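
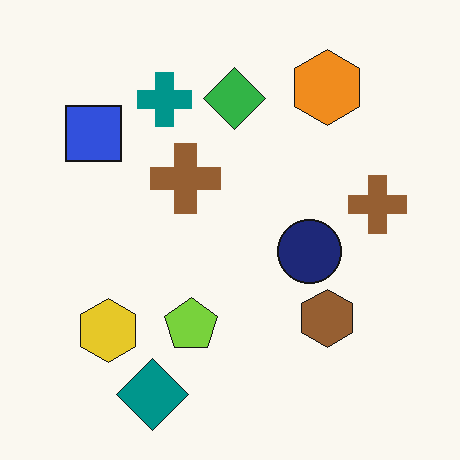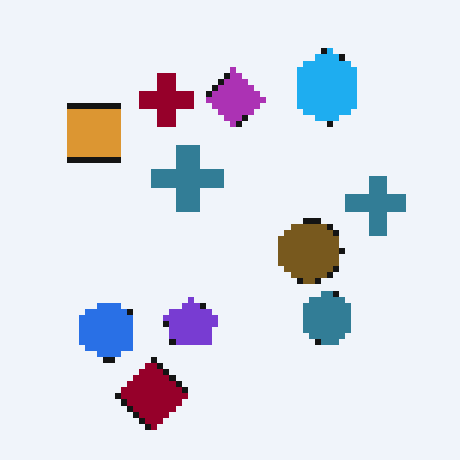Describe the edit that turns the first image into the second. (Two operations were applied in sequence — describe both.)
The image was pixelated into visible square blocks, then hue-shifted through roughly half the color wheel.

Shapes are reduced to large square blocks; fine edges and outlines are lost — a downscale-then-upscale (mosaic) effect. Every shape's color has rotated by the same amount around the hue wheel — a uniform hue shift.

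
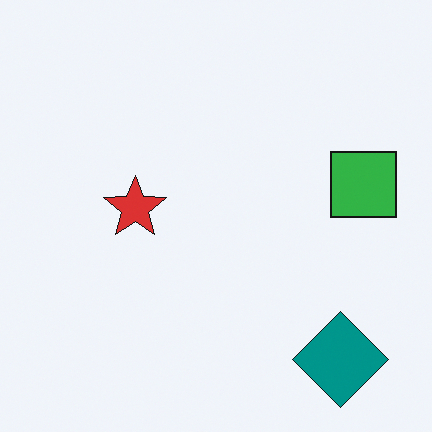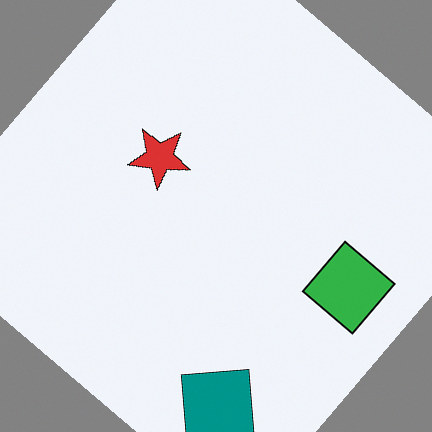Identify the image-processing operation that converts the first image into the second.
The transformation is: rotated clockwise by a large amount — several tens of degrees.

Every shape is tilted by the same angle and the image corners show triangular fill wedges — a whole-image rotation by a non-right angle.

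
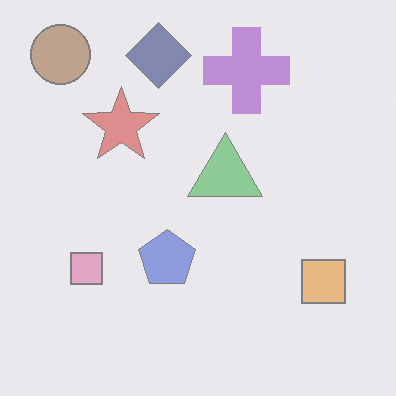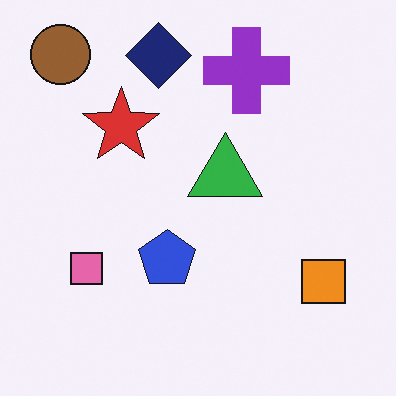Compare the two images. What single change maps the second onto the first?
The first image is the second washed out (contrast reduced).

Tones are pushed toward mid-grey across the whole image — a global contrast change.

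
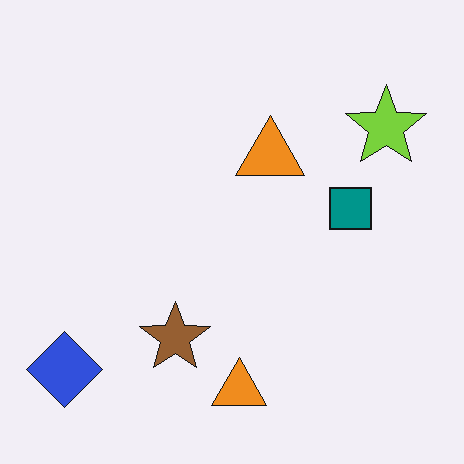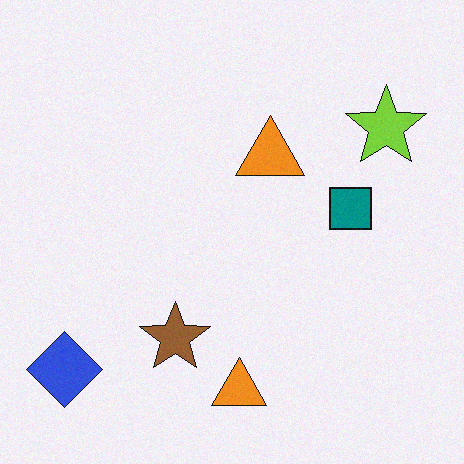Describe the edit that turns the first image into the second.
The image was degraded with subtle gaussian noise.

Random speckle covers the whole image, including the flat background.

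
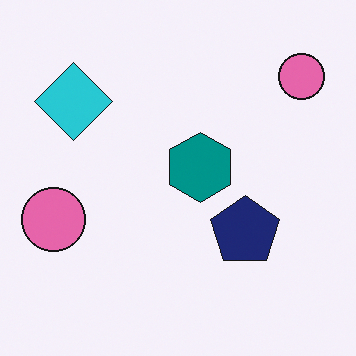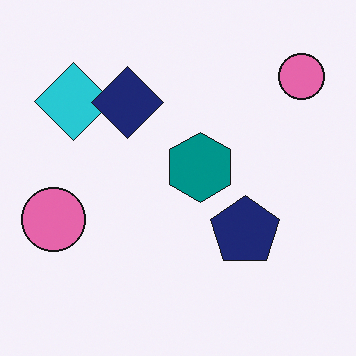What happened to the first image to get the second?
The image was overlaid with an additional navy diamond.

A navy diamond appears in the second image that is absent from the first.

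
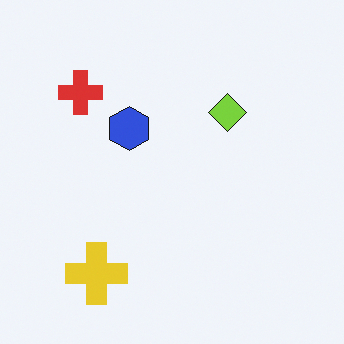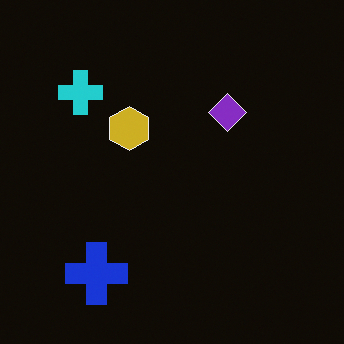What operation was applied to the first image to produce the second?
Color-inverted (negative).

The light background has become dark and every shape's color is its complement — a photographic negative.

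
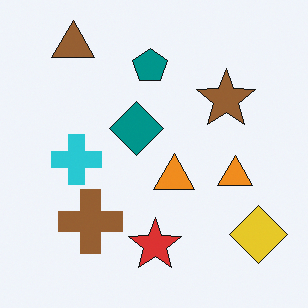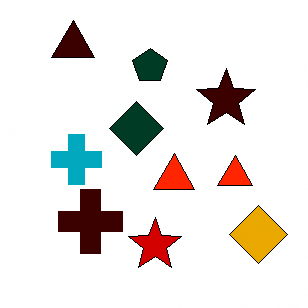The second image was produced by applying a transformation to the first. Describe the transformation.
The second image is the first boosted in contrast.

Tones are pushed away from mid-grey across the whole image — a global contrast change.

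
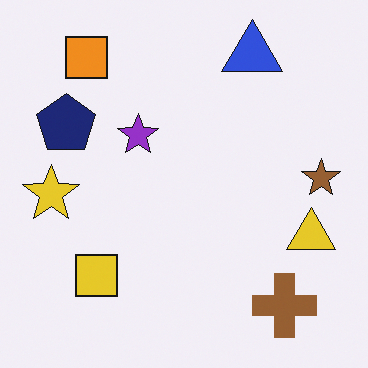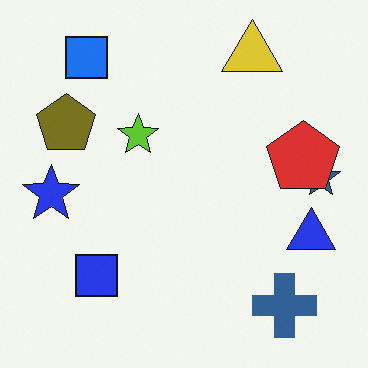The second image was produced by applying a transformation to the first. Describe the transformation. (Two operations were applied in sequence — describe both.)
The second image is the first hue-shifted through roughly half the color wheel, then overlaid with an additional red pentagon.

Every shape's color has rotated by the same amount around the hue wheel — a uniform hue shift. A red pentagon appears in the second image that is absent from the first.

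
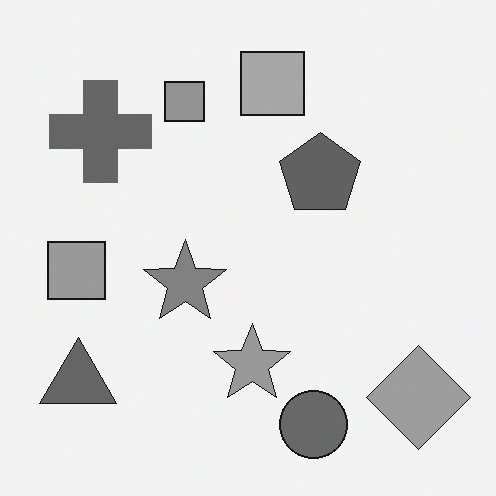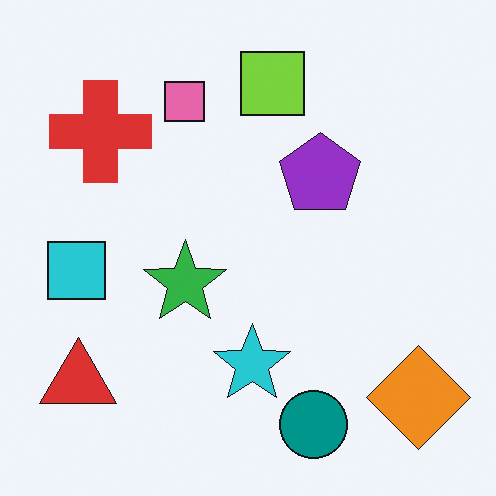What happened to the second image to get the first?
The transformation is: converted to grayscale.

All color is removed — every shape is now a shade of grey.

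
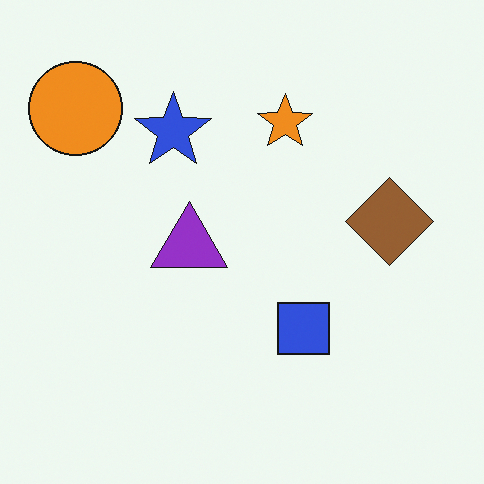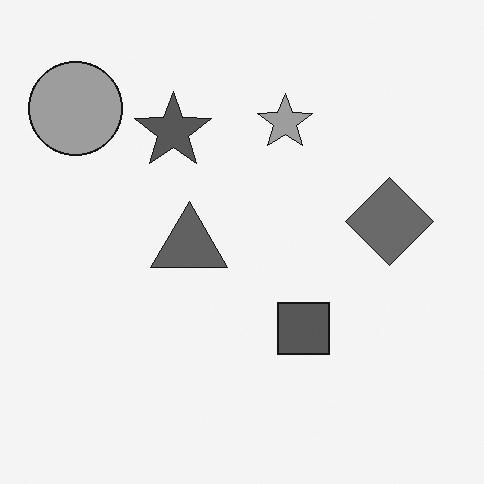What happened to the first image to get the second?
Converted to grayscale.

All color is removed — every shape is now a shade of grey.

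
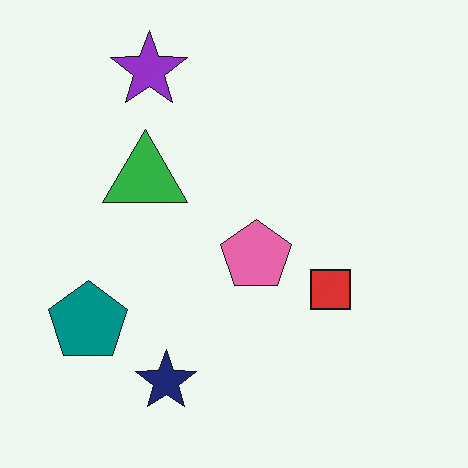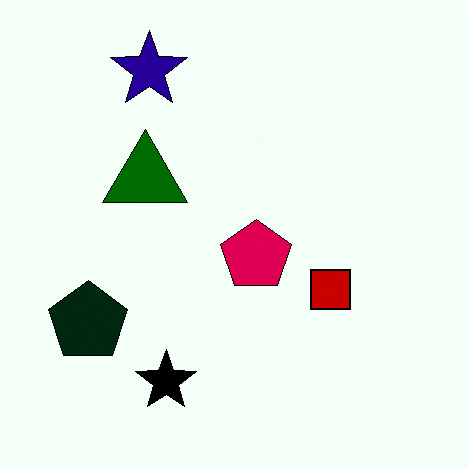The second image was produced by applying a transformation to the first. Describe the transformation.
The image was given much higher contrast.

Tones are pushed away from mid-grey across the whole image — a global contrast change.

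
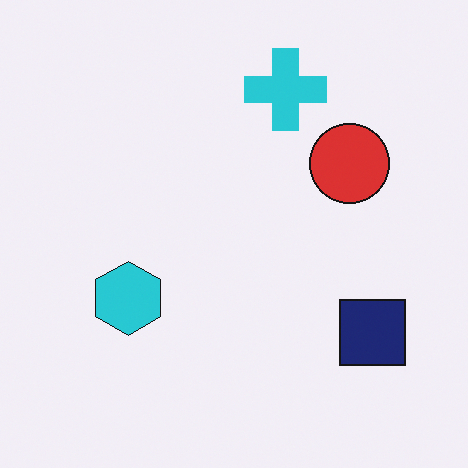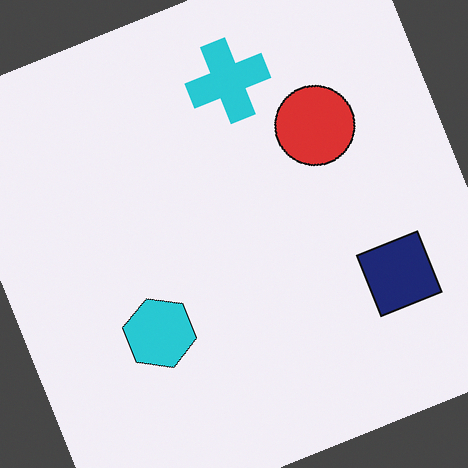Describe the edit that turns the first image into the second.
This is the original image rotated counter-clockwise by a moderate amount.

Every shape is tilted by the same angle and the image corners show triangular fill wedges — a whole-image rotation by a non-right angle.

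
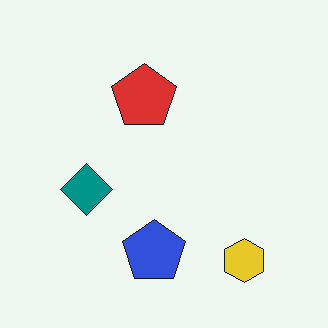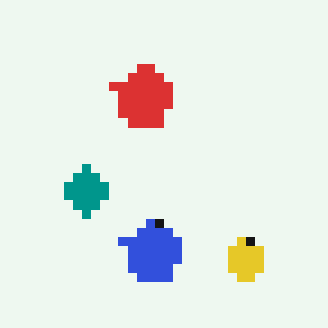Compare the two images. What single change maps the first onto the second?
The transformation is: coarsely pixelated.

Shapes are reduced to large square blocks; fine edges and outlines are lost — a downscale-then-upscale (mosaic) effect.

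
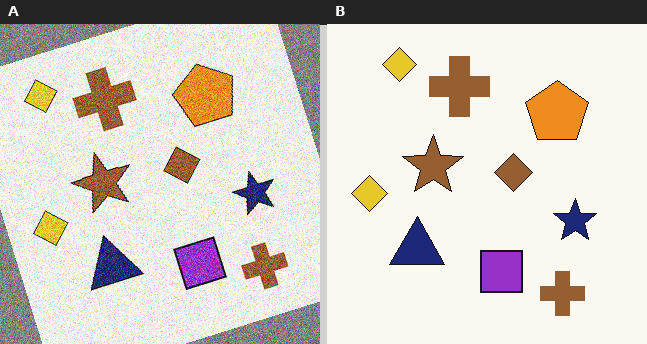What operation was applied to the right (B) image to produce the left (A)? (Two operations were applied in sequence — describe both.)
Rotated counter-clockwise by a moderate amount, then degraded with visible gaussian noise.

Every shape is tilted by the same angle and the image corners show triangular fill wedges — a whole-image rotation by a non-right angle. Random speckle covers the whole image, including the flat background.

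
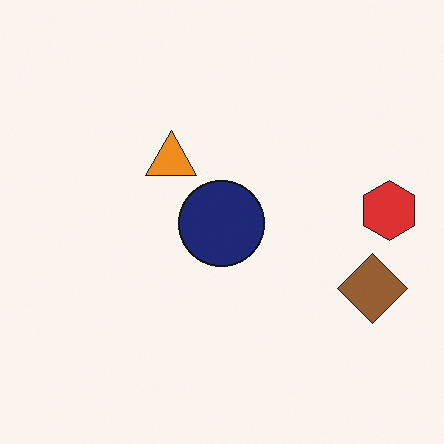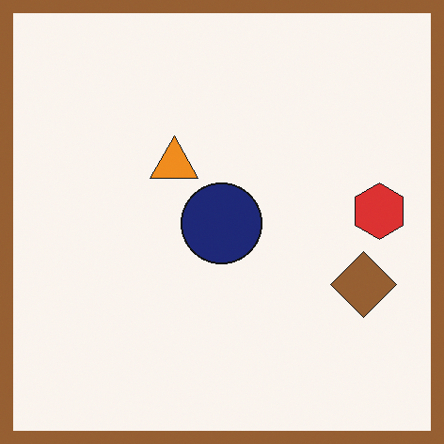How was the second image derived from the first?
This is the original image framed with a brown border.

A solid brown frame runs around the edge of the second image, with the content slightly shrunk inside it.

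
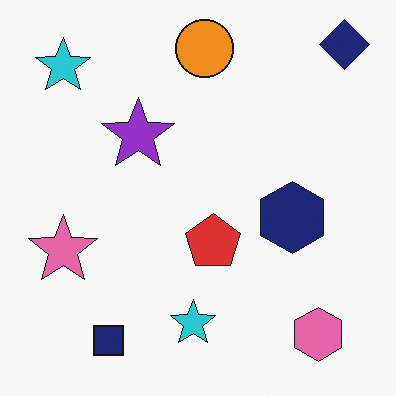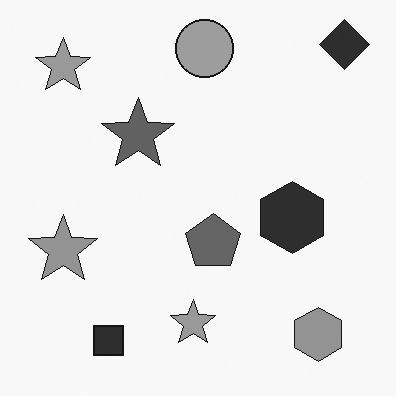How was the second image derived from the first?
This is the original image converted to grayscale.

All color is removed — every shape is now a shade of grey.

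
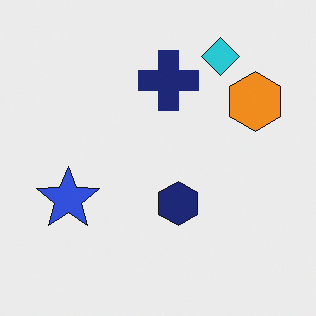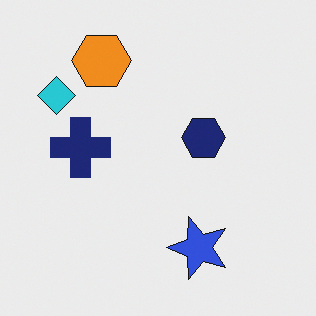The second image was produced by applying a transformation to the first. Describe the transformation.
This is the original image rotated 90° counter-clockwise.

The cyan diamond sits in the top-right of the first image and the top-left of the second — consistent with a whole-image 90° counter-clockwise rotation.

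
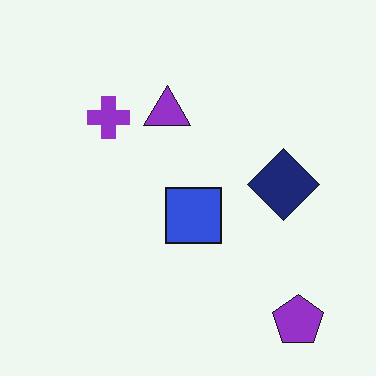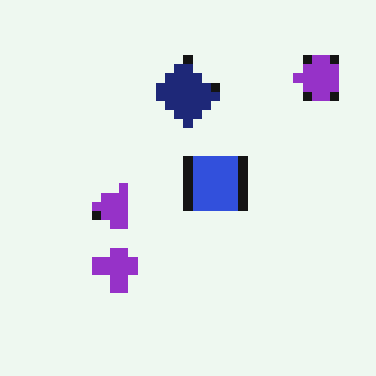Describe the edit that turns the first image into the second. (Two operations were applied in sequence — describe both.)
The image was coarsely pixelated, then rotated 90° counter-clockwise.

Shapes are reduced to large square blocks; fine edges and outlines are lost — a downscale-then-upscale (mosaic) effect. The purple pentagon sits in the bottom-right of the first image and the top-right of the second — consistent with a whole-image 90° counter-clockwise rotation.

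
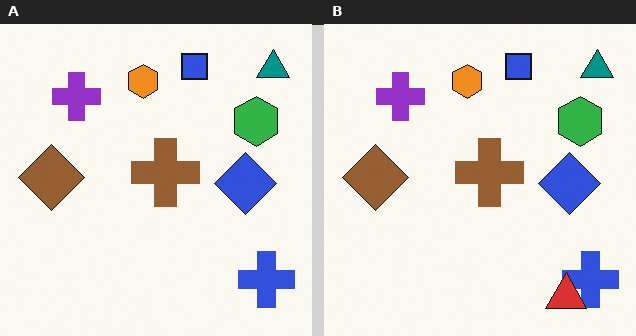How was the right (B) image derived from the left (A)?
This is the original image overlaid with an additional red triangle.

A red triangle appears in the right (B) image that is absent from the left (A).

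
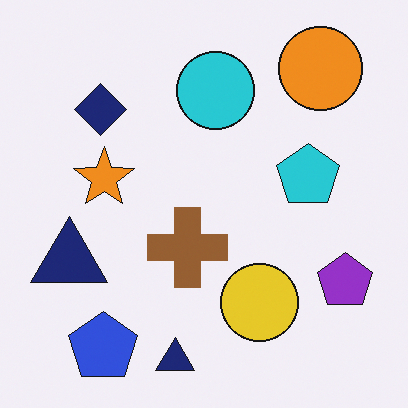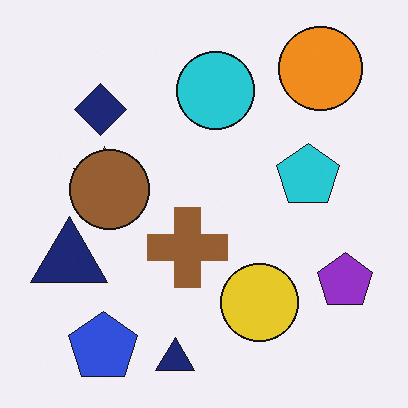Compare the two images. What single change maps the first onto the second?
The image was overlaid with an additional brown circle.

A brown circle appears in the second image that is absent from the first.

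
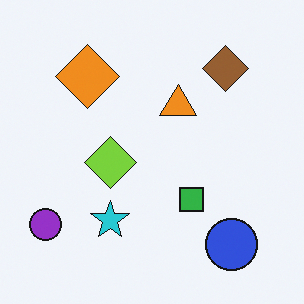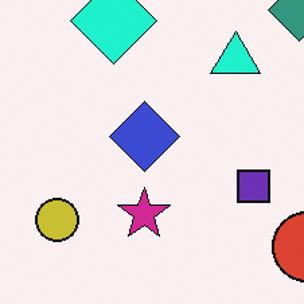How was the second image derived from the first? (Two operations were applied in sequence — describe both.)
This is the original image cropped to a modestly smaller region and rescaled, then hue-shifted by a moderate amount.

The visible shapes are larger and the field of view is narrower; shapes near the original edges may be partly or wholly outside the frame — a crop-and-rescale. Every shape's color has rotated by the same amount around the hue wheel — a uniform hue shift.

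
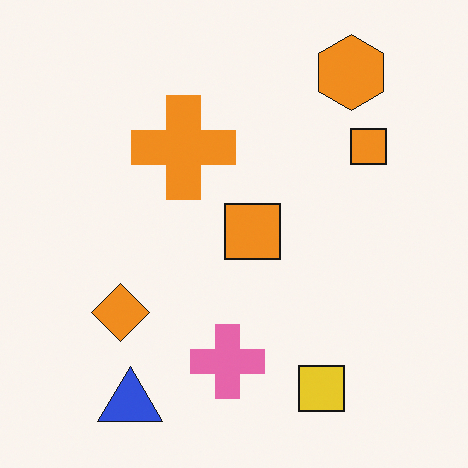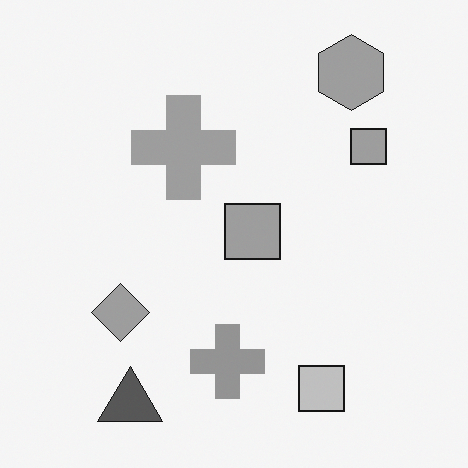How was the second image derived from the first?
Converted to grayscale.

All color is removed — every shape is now a shade of grey.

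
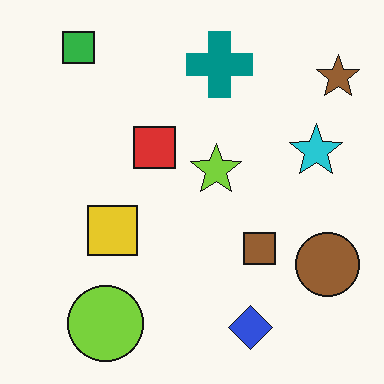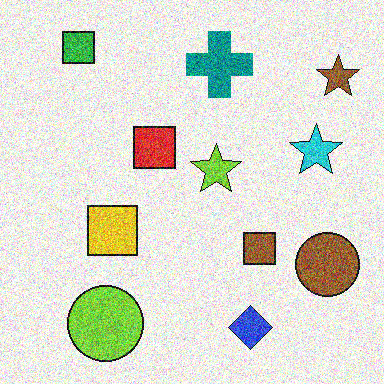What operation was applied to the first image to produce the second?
The image was degraded with a thick layer of grain.

Random speckle covers the whole image, including the flat background.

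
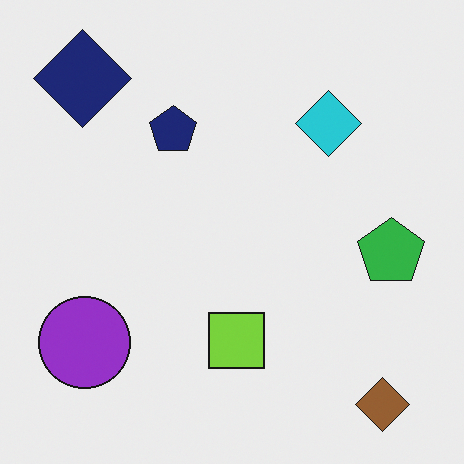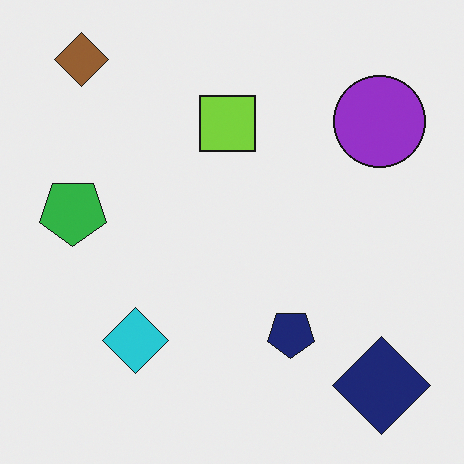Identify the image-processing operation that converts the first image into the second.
It was rotated 180°.

The brown diamond sits in the bottom-right of the first image and the top-left of the second — consistent with a whole-image 180° rotation.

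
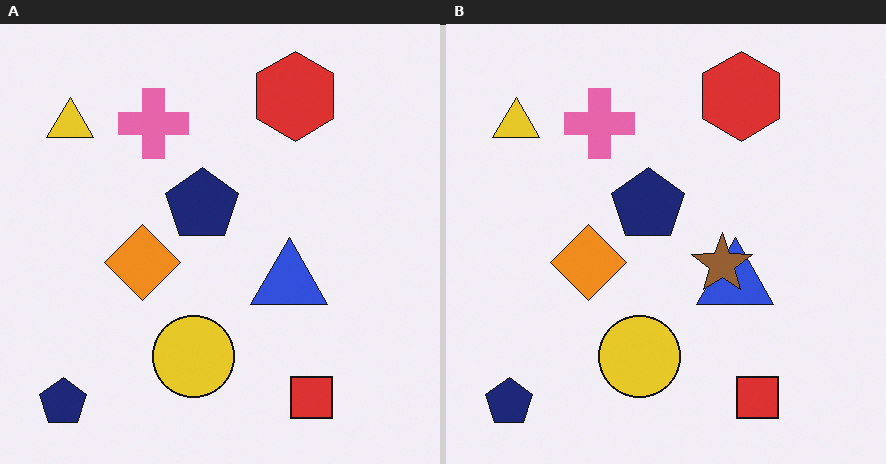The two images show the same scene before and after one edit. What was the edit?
The right (B) image is the left (A) overlaid with an additional brown star.

A brown star appears in the right (B) image that is absent from the left (A).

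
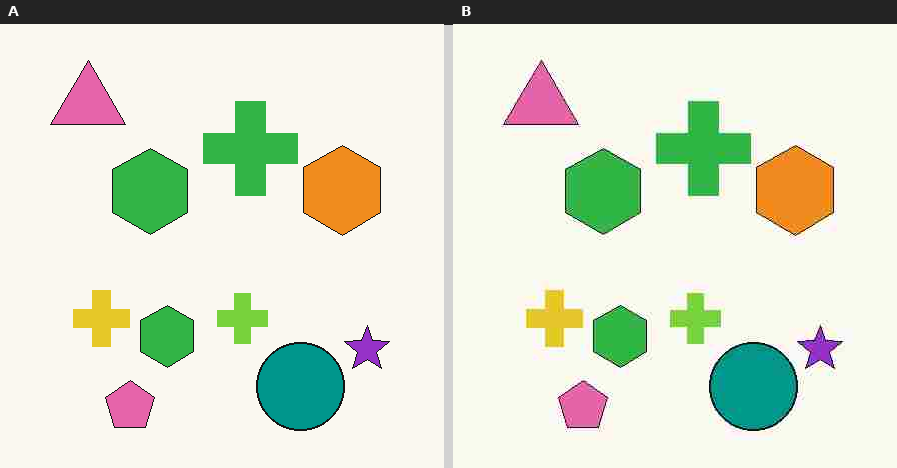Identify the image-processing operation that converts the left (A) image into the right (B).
Heavily JPEG-compressed with obvious blocking artifacts.

Blocky 8×8 compression artifacts appear around shape edges and the flat background shows ringing — characteristic JPEG degradation.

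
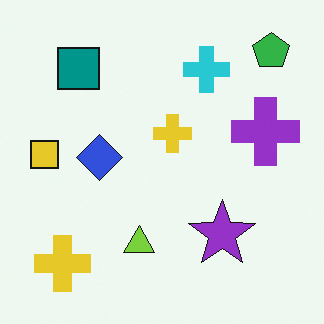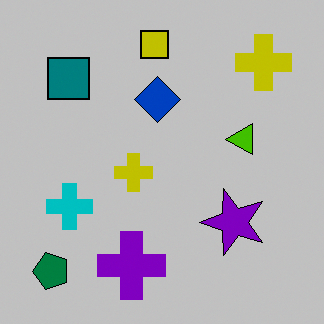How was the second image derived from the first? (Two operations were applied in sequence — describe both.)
Transposed (reflected across the top-left ↔ bottom-right diagonal), then aggressively posterized.

Shapes have swapped their row and column positions — what was in the top-right is now in the bottom-left — a diagonal reflection. Each flat color has snapped to a coarser quantized level — most visibly, the near-white background has dropped to a flat grey.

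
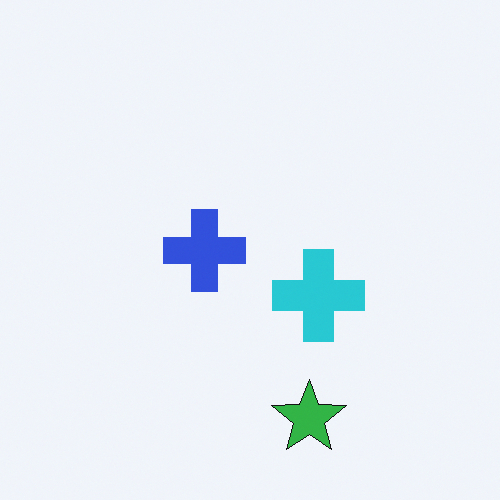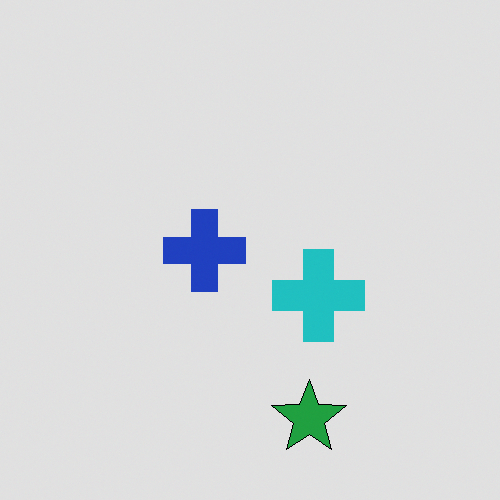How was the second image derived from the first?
This is the original image posterized to a reduced palette.

Each flat color has snapped to a coarser quantized level — most visibly, the near-white background has dropped to a flat grey.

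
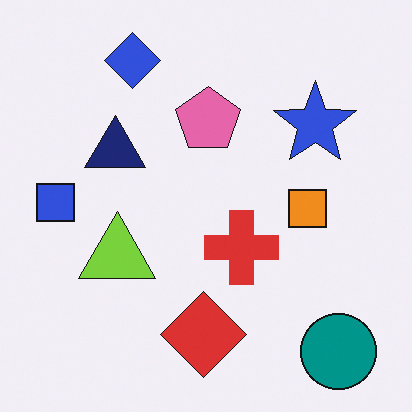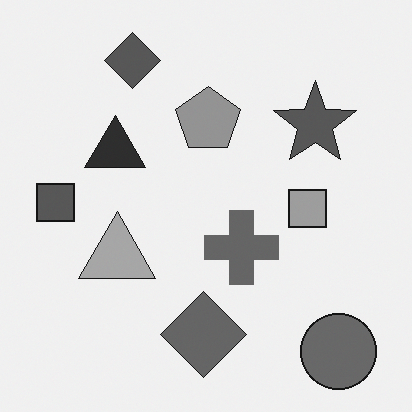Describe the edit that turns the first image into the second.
The image was converted to grayscale.

All color is removed — every shape is now a shade of grey.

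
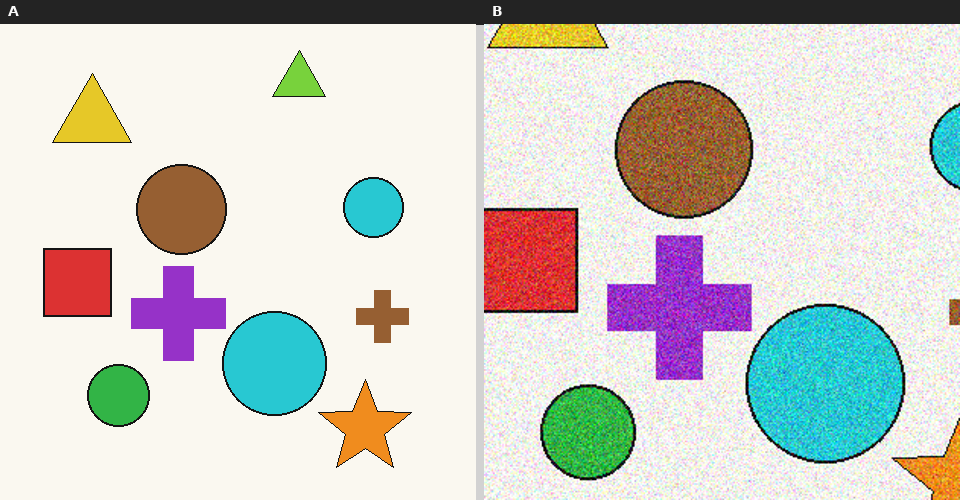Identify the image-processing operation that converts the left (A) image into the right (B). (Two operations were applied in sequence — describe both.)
It was degraded with moderate additive noise, then cropped to a modestly smaller region and rescaled.

Random speckle covers the whole image, including the flat background. The visible shapes are larger and the field of view is narrower; shapes near the original edges may be partly or wholly outside the frame — a crop-and-rescale.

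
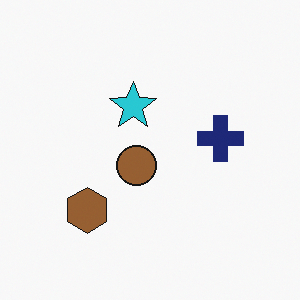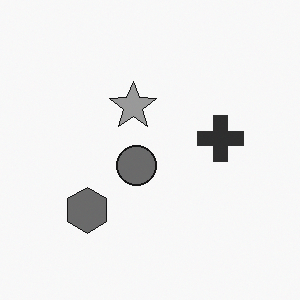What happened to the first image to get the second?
Converted to grayscale.

All color is removed — every shape is now a shade of grey.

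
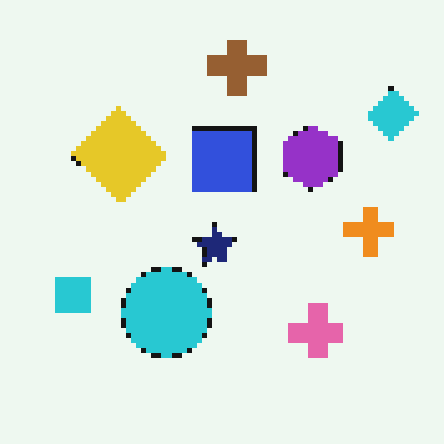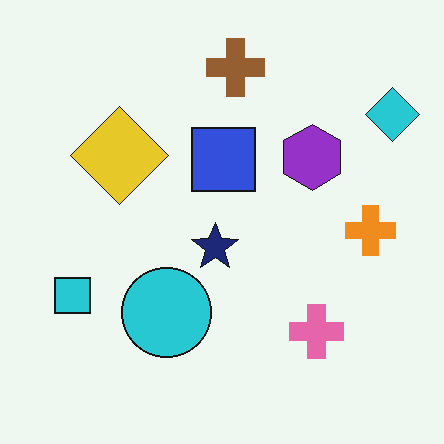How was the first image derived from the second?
The image was lightly pixelated (a mild mosaic effect).

Shapes are reduced to large square blocks; fine edges and outlines are lost — a downscale-then-upscale (mosaic) effect.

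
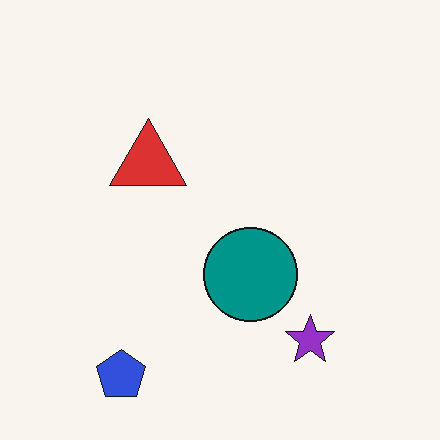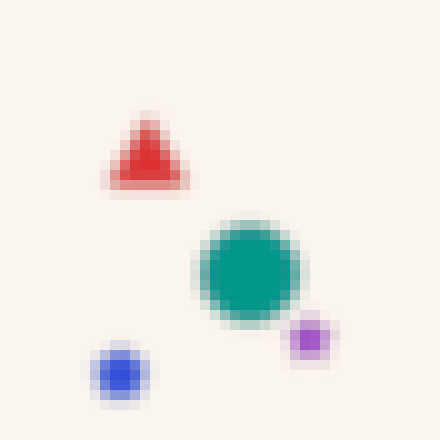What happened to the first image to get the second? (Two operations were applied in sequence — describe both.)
It was heavily blurred, then coarsely pixelated.

Shape edges and outlines are uniformly softened across the whole image. Shapes are reduced to large square blocks; fine edges and outlines are lost — a downscale-then-upscale (mosaic) effect.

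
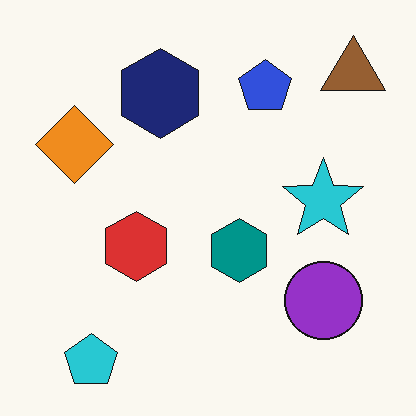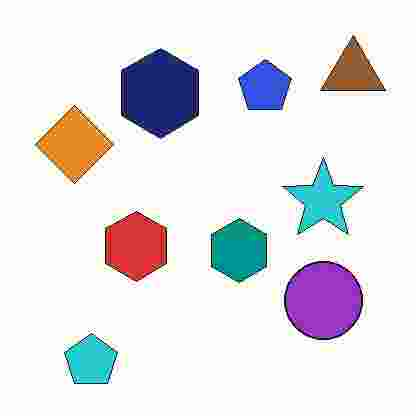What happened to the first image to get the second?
It was heavily JPEG-compressed with obvious blocking artifacts.

Blocky 8×8 compression artifacts appear around shape edges and the flat background shows ringing — characteristic JPEG degradation.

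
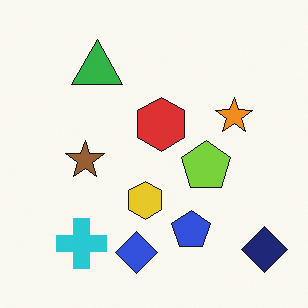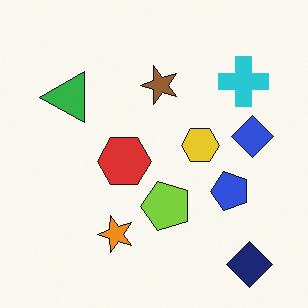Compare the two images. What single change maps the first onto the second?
The transformation is: transposed (reflected across the top-left ↔ bottom-right diagonal).

Shapes have swapped their row and column positions — what was in the top-right is now in the bottom-left — a diagonal reflection.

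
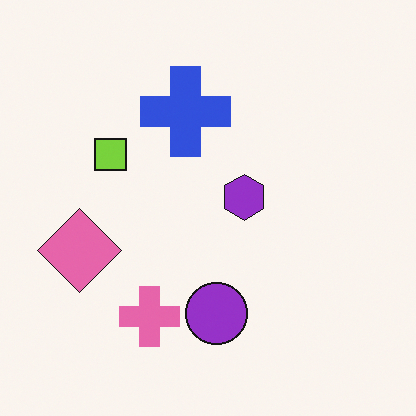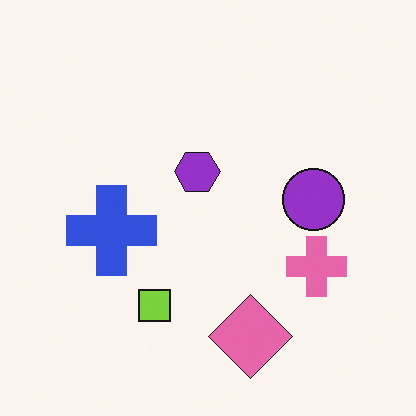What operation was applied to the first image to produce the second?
Rotated 90° counter-clockwise.

The pink diamond sits in the left of the first image and the bottom of the second — consistent with a whole-image 90° counter-clockwise rotation.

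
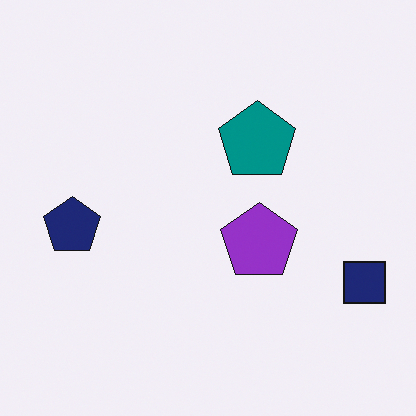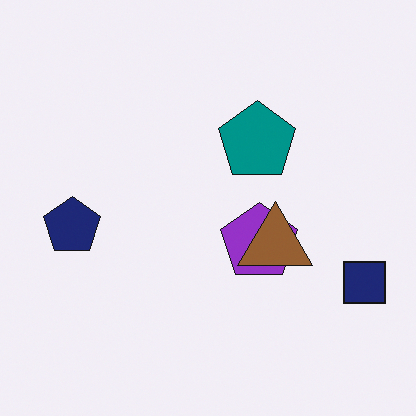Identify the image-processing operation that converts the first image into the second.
It was overlaid with an additional brown triangle.

A brown triangle appears in the second image that is absent from the first.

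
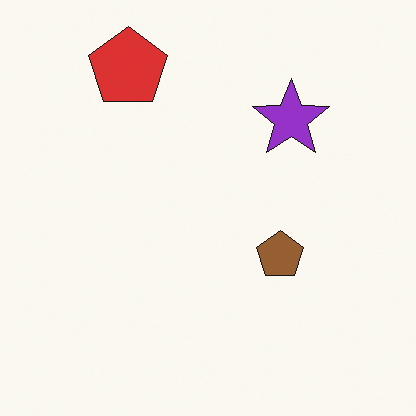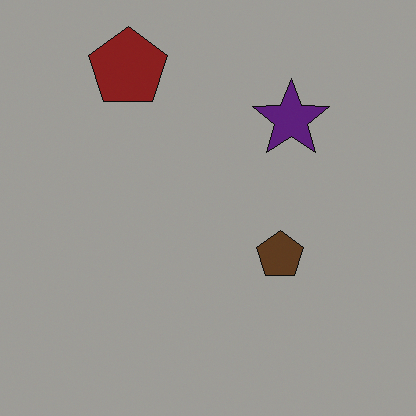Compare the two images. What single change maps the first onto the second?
The transformation is: noticeably darkened.

Every pixel — background and shapes alike — is uniformly darkened.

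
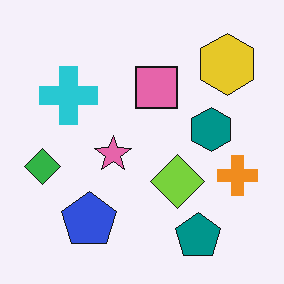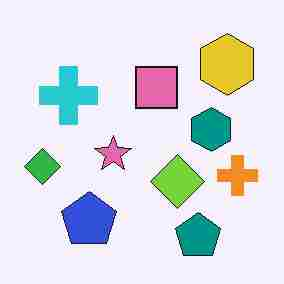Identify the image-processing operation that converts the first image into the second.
It was heavily JPEG-compressed with obvious blocking artifacts.

Blocky 8×8 compression artifacts appear around shape edges and the flat background shows ringing — characteristic JPEG degradation.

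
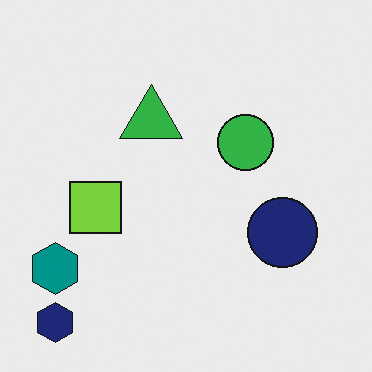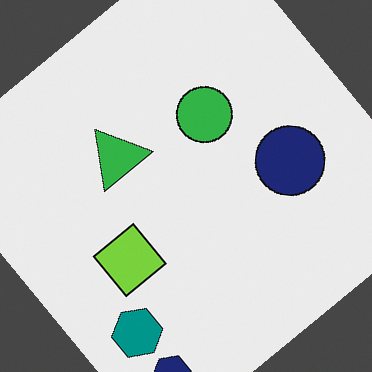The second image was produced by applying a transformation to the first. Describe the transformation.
It was rotated counter-clockwise by a large amount — several tens of degrees.

Every shape is tilted by the same angle and the image corners show triangular fill wedges — a whole-image rotation by a non-right angle.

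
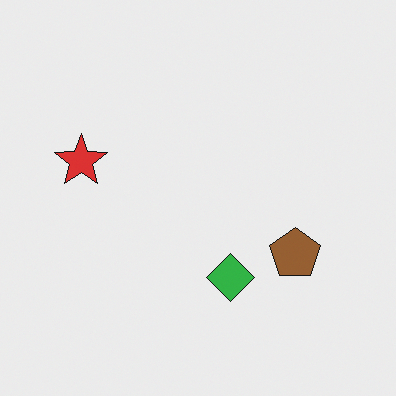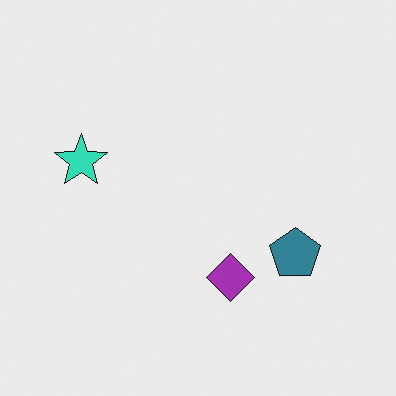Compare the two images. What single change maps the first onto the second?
Hue-shifted through roughly half the color wheel.

Every shape's color has rotated by the same amount around the hue wheel — a uniform hue shift.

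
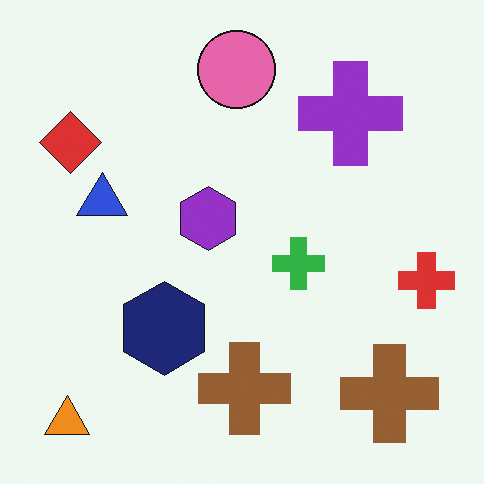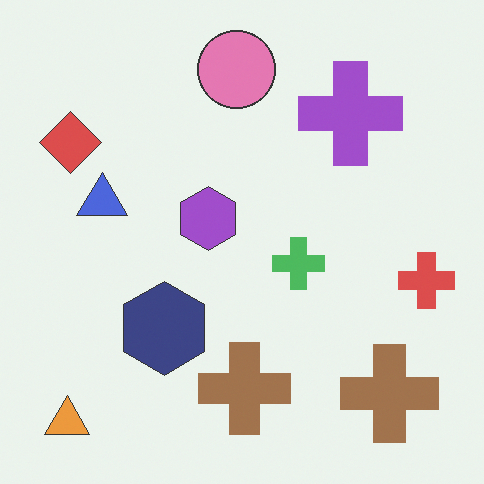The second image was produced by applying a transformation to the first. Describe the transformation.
It was given slightly reduced contrast.

Tones are pushed toward mid-grey across the whole image — a global contrast change.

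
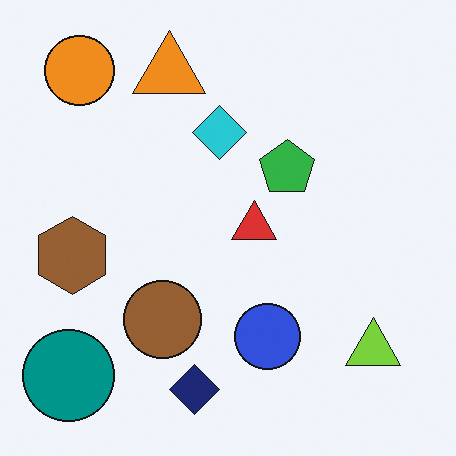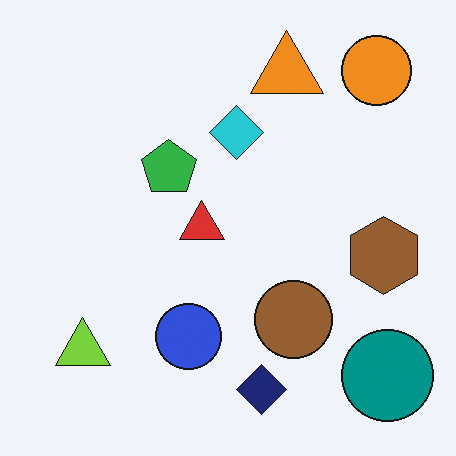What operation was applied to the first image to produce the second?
The second image is the first flipped horizontally (left ↔ right).

The teal circle is in the bottom-left of the first image and the bottom-right of the second — shapes on opposite sides of the vertical midline have swapped in a mirror flip.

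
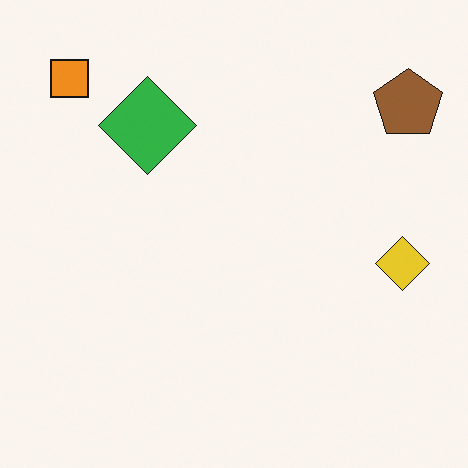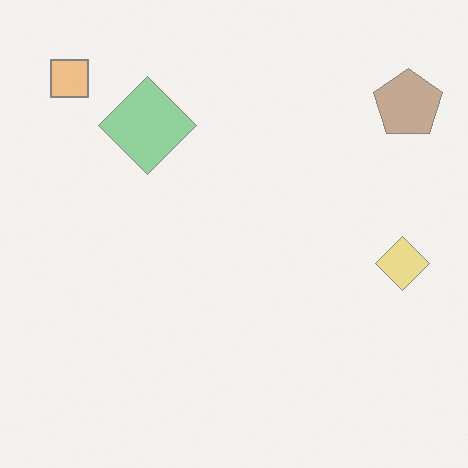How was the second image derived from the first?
Given much lower contrast.

Tones are pushed toward mid-grey across the whole image — a global contrast change.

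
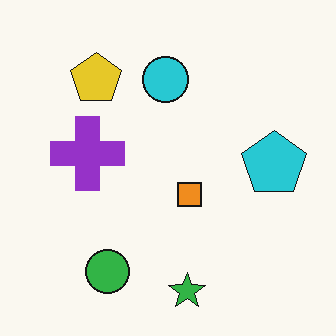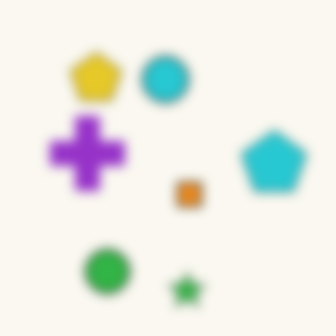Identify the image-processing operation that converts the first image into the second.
The image was heavily blurred.

Shape edges and outlines are uniformly softened across the whole image.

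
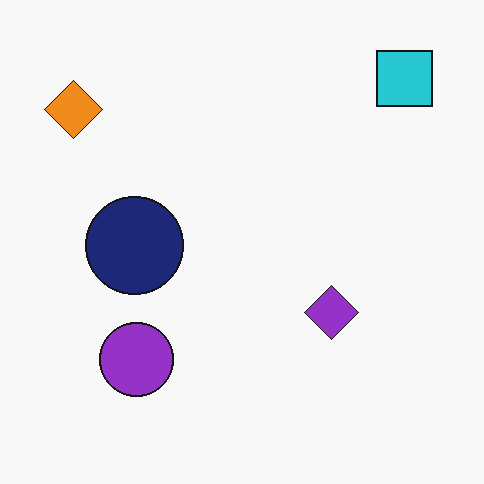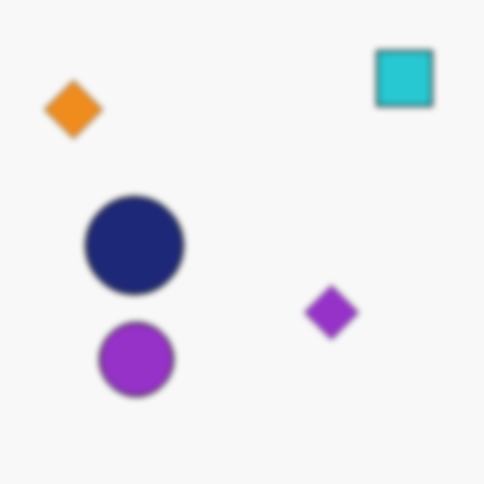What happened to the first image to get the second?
It was noticeably gaussian-blurred.

Shape edges and outlines are uniformly softened across the whole image.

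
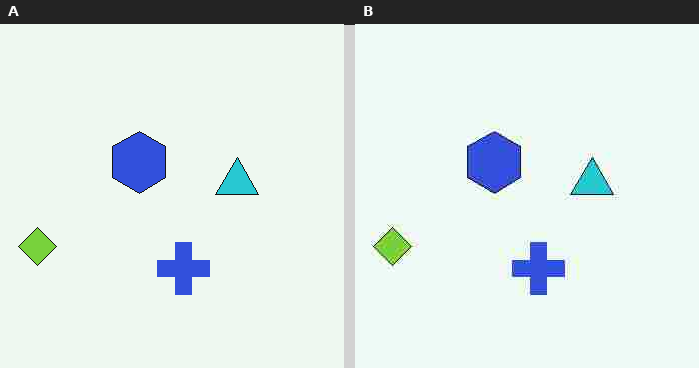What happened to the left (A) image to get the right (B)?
The transformation is: heavily JPEG-compressed with obvious blocking artifacts.

Blocky 8×8 compression artifacts appear around shape edges and the flat background shows ringing — characteristic JPEG degradation.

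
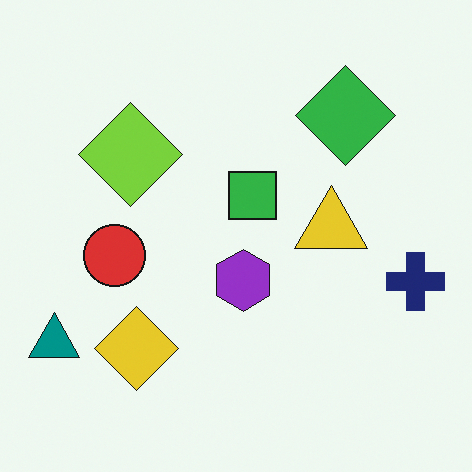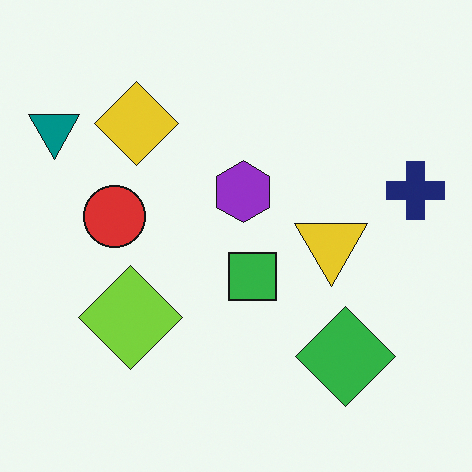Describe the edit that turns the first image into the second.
The second image is the first flipped vertically (top ↔ bottom).

The green diamond is in the top-right of the first image and the bottom-right of the second — shapes on opposite sides of the horizontal midline have swapped in a mirror flip.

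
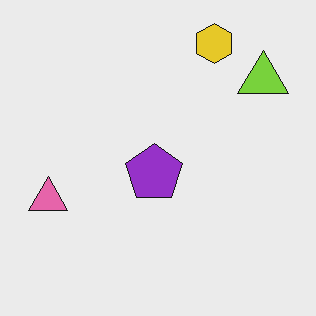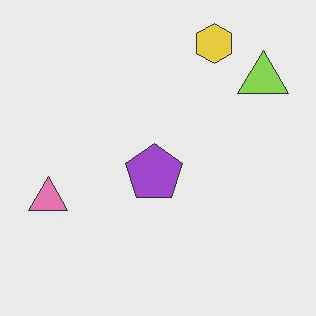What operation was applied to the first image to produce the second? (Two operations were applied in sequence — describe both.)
This is the original image given moderate JPEG compression, then given slightly reduced contrast.

Blocky 8×8 compression artifacts appear around shape edges and the flat background shows ringing — characteristic JPEG degradation. Tones are pushed toward mid-grey across the whole image — a global contrast change.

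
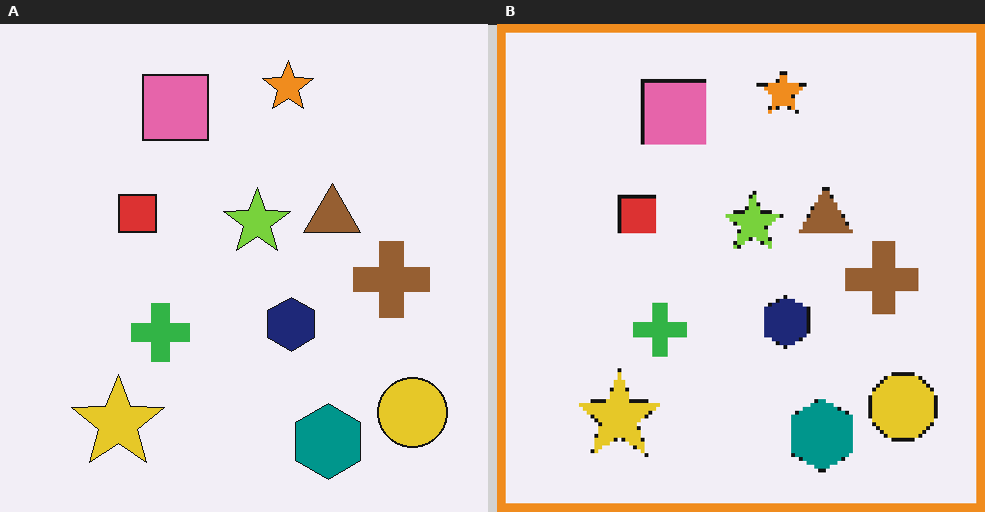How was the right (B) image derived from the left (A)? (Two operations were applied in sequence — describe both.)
The image was mildly pixelated, then framed with a orange border.

Shapes are reduced to large square blocks; fine edges and outlines are lost — a downscale-then-upscale (mosaic) effect. A solid orange frame runs around the edge of the right (B) image, with the content slightly shrunk inside it.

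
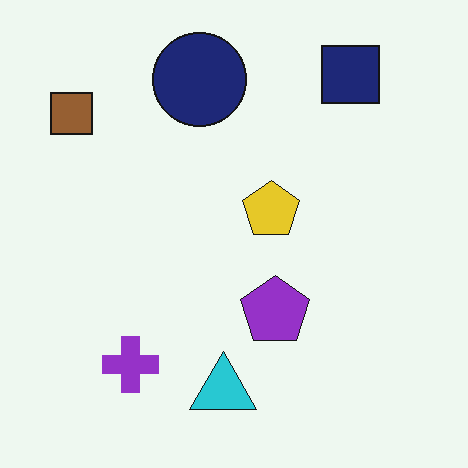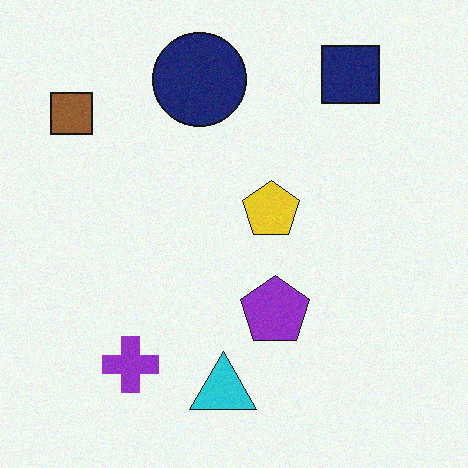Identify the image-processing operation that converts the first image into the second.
This is the original image degraded with light additive noise.

Random speckle covers the whole image, including the flat background.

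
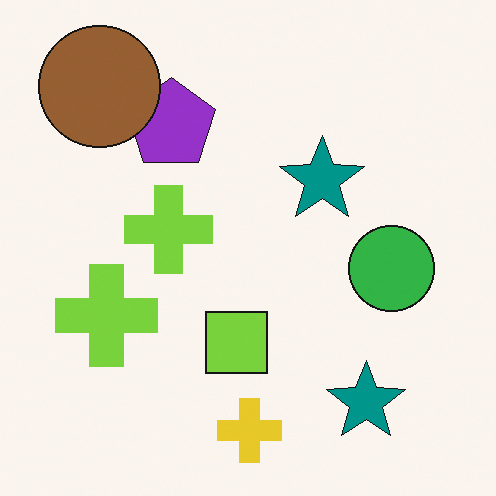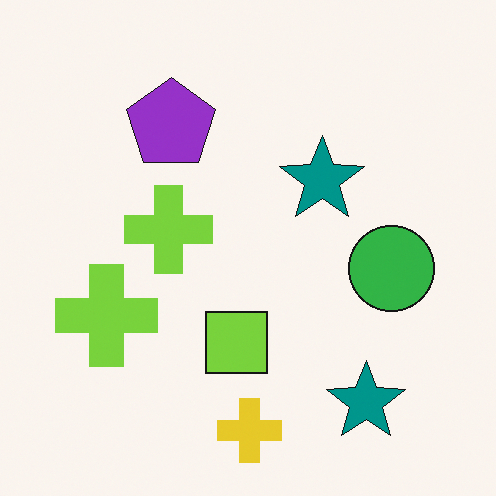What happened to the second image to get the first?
The transformation is: overlaid with an additional brown circle.

A brown circle appears in the first image that is absent from the second.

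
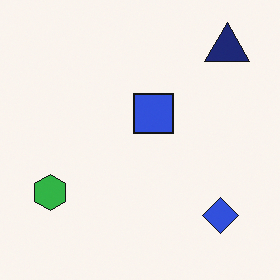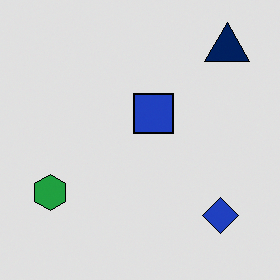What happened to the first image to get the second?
This is the original image moderately posterized.

Each flat color has snapped to a coarser quantized level — most visibly, the near-white background has dropped to a flat grey.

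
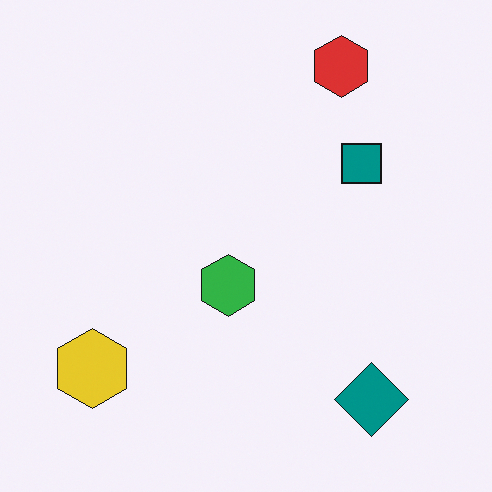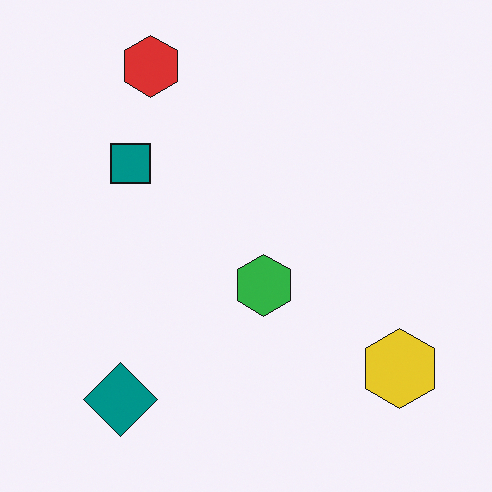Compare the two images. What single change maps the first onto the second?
The second image is the first flipped horizontally (left ↔ right).

The yellow hexagon is in the bottom-left of the first image and the bottom-right of the second — shapes on opposite sides of the vertical midline have swapped in a mirror flip.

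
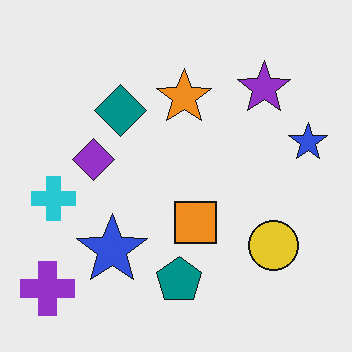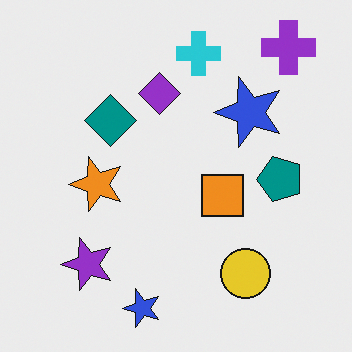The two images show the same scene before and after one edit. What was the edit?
The second image is the first transposed (reflected across the top-left ↔ bottom-right diagonal).

Shapes have swapped their row and column positions — what was in the top-right is now in the bottom-left — a diagonal reflection.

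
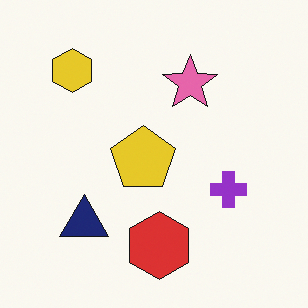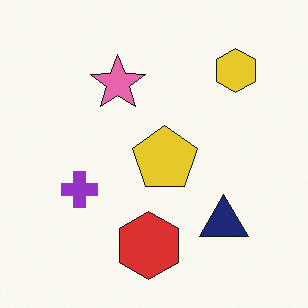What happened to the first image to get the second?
The image was flipped horizontally (left ↔ right).

The yellow hexagon is in the top-left of the first image and the top-right of the second — shapes on opposite sides of the vertical midline have swapped in a mirror flip.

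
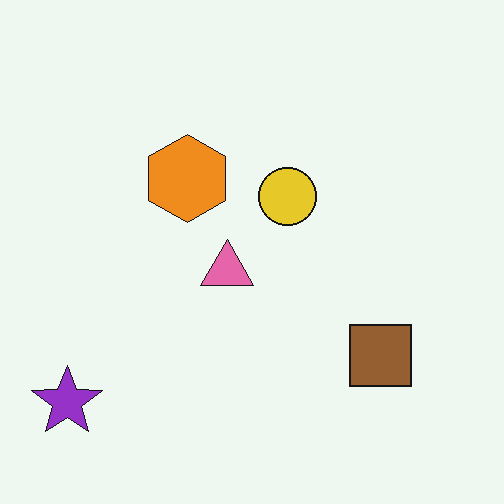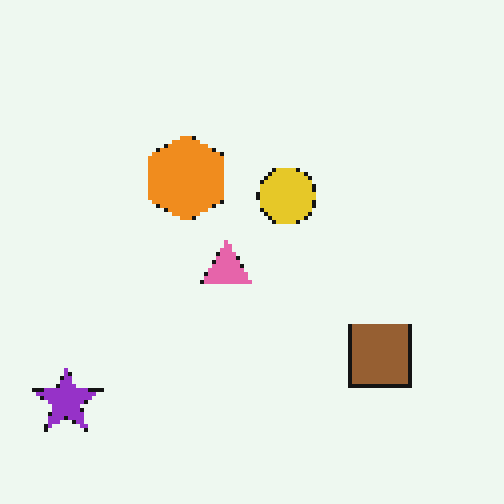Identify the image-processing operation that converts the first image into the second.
The image was mildly pixelated.

Shapes are reduced to large square blocks; fine edges and outlines are lost — a downscale-then-upscale (mosaic) effect.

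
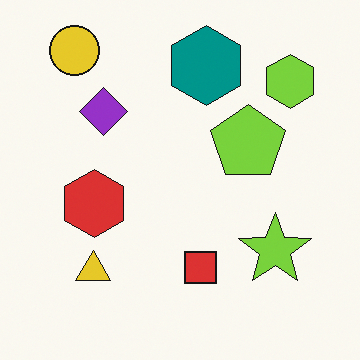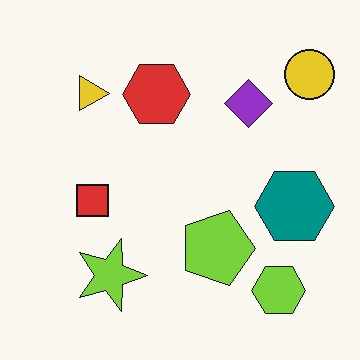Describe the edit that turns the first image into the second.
It was rotated 90° clockwise.

The yellow circle sits in the top-left of the first image and the top-right of the second — consistent with a whole-image 90° clockwise rotation.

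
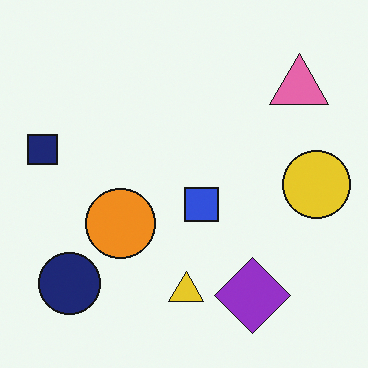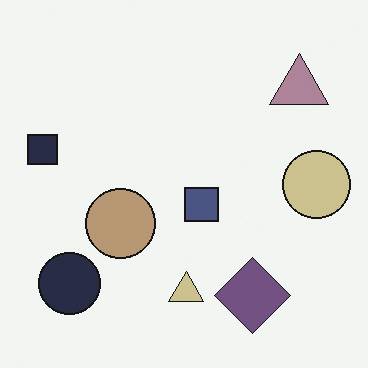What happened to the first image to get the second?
The image was made much more muted (saturation change).

All colors are more muted and greyish — a global saturation change.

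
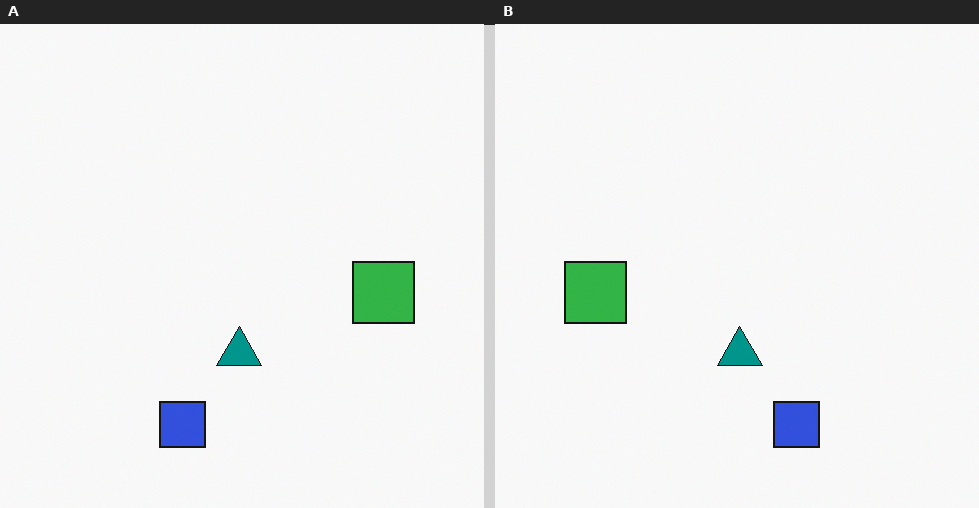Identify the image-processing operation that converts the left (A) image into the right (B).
This is the original image flipped horizontally (left ↔ right).

The green square is in the right of the left (A) image and the left of the right (B) — shapes on opposite sides of the vertical midline have swapped in a mirror flip.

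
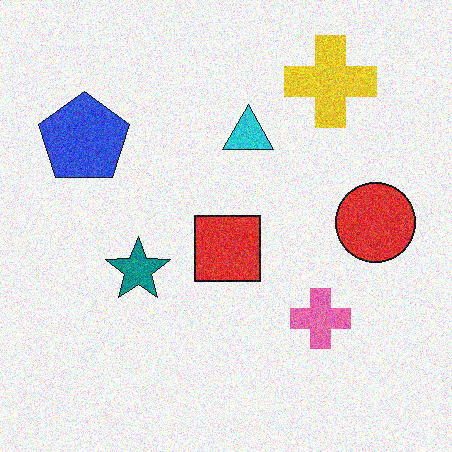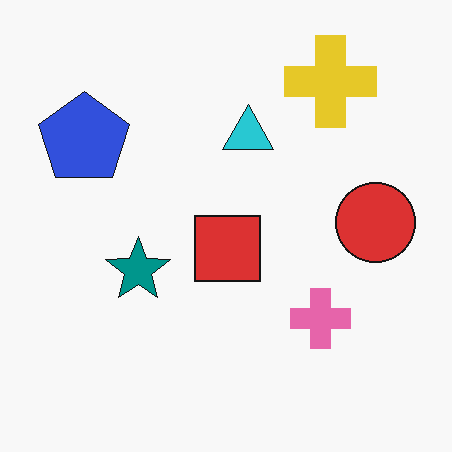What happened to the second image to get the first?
Degraded with visible gaussian noise.

Random speckle covers the whole image, including the flat background.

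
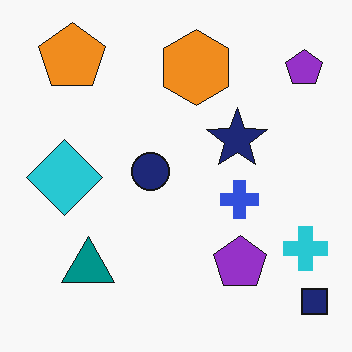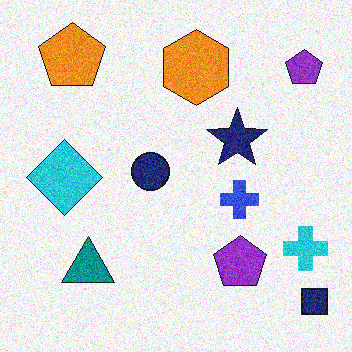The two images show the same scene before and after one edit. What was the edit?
This is the original image degraded with moderate additive noise.

Random speckle covers the whole image, including the flat background.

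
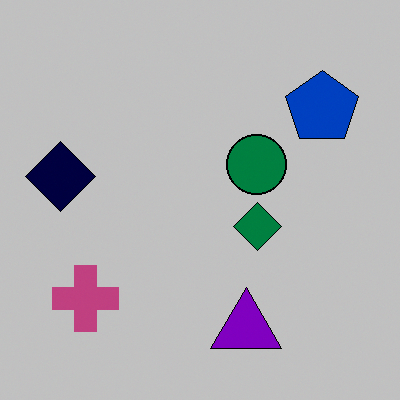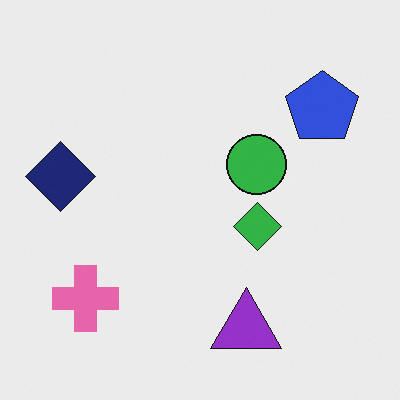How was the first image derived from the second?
It was heavily posterized to just a handful of flat colors.

Each flat color has snapped to a coarser quantized level — most visibly, the near-white background has dropped to a flat grey.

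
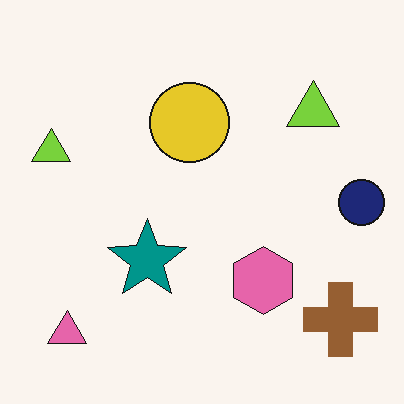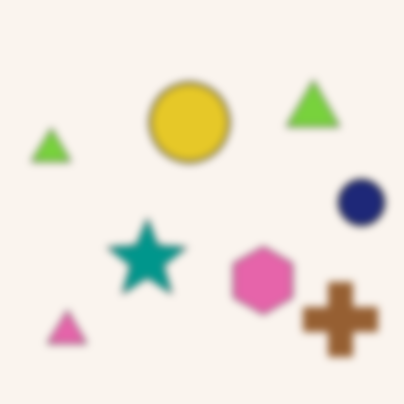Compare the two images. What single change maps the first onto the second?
Noticeably gaussian-blurred.

Shape edges and outlines are uniformly softened across the whole image.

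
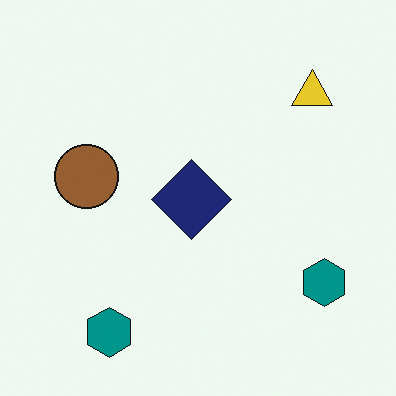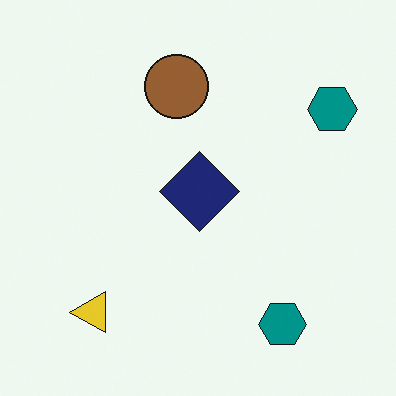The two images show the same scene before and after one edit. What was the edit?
Transposed (reflected across the top-left ↔ bottom-right diagonal).

Shapes have swapped their row and column positions — what was in the top-right is now in the bottom-left — a diagonal reflection.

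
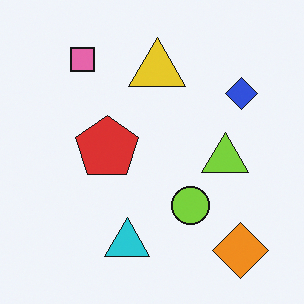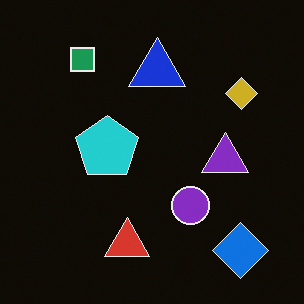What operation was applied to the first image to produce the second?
It was color-inverted (negative).

The light background has become dark and every shape's color is its complement — a photographic negative.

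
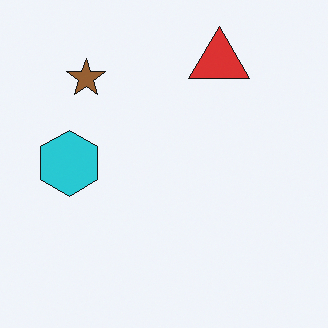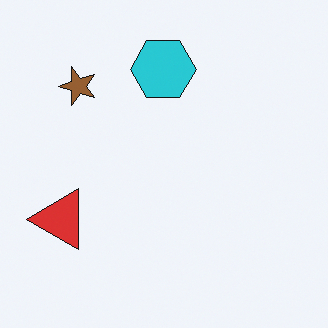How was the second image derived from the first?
Transposed (reflected across the top-left ↔ bottom-right diagonal).

Shapes have swapped their row and column positions — what was in the top-right is now in the bottom-left — a diagonal reflection.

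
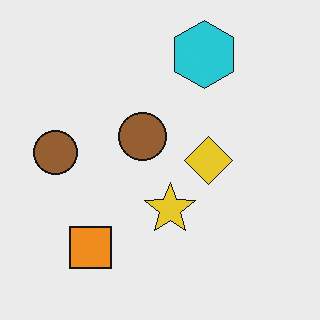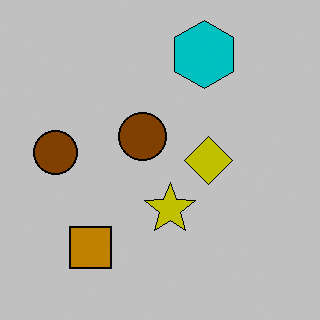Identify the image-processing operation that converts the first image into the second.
Aggressively posterized.

Each flat color has snapped to a coarser quantized level — most visibly, the near-white background has dropped to a flat grey.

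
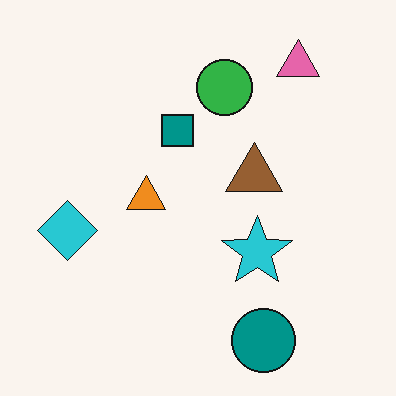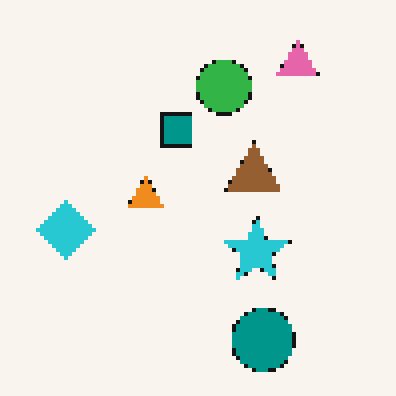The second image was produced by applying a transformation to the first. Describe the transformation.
It was lightly pixelated (a mild mosaic effect).

Shapes are reduced to large square blocks; fine edges and outlines are lost — a downscale-then-upscale (mosaic) effect.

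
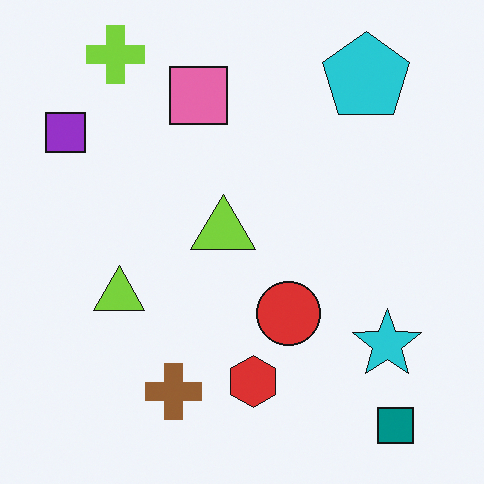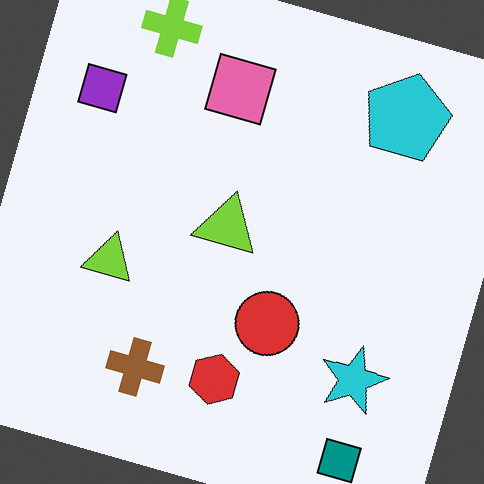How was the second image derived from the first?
This is the original image rotated clockwise by a clearly visible amount.

Every shape is tilted by the same angle and the image corners show triangular fill wedges — a whole-image rotation by a non-right angle.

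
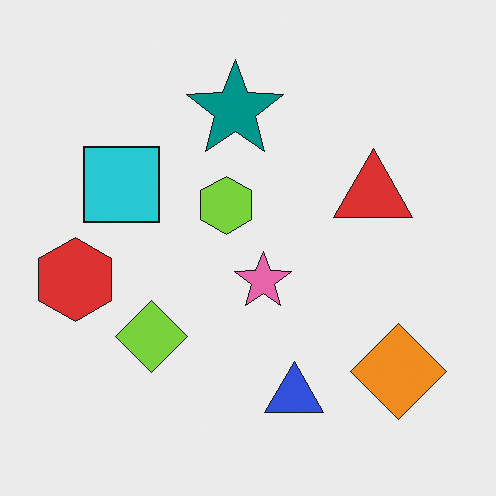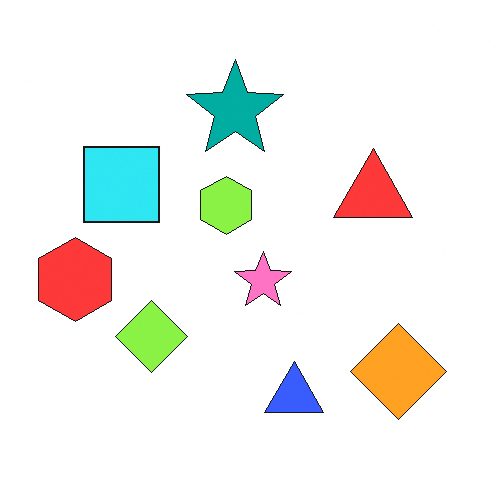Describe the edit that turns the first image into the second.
The image was slightly brightened.

Every pixel — background and shapes alike — is uniformly brightened.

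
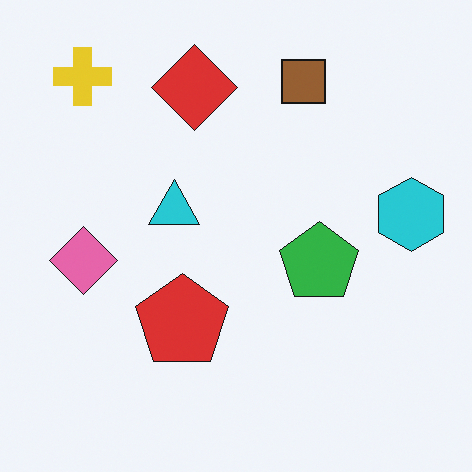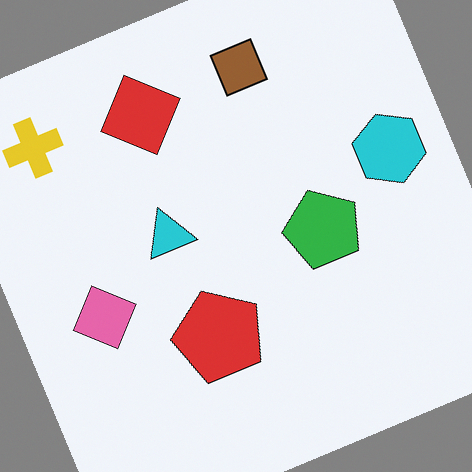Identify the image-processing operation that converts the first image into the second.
The transformation is: rotated counter-clockwise by a moderate amount.

Every shape is tilted by the same angle and the image corners show triangular fill wedges — a whole-image rotation by a non-right angle.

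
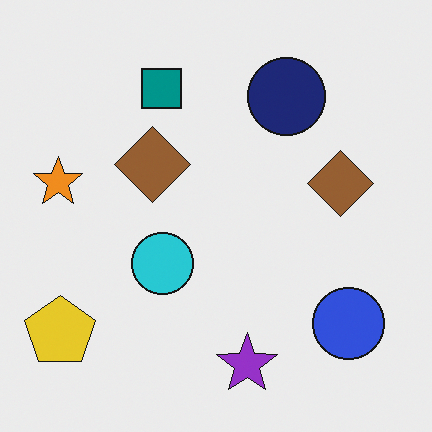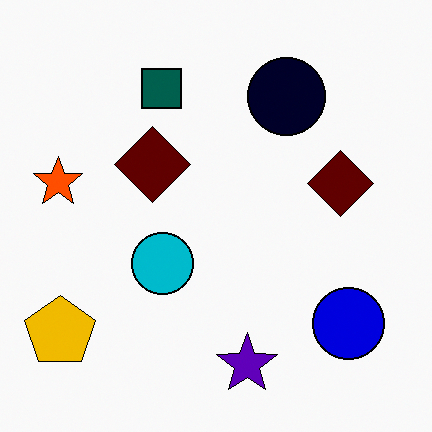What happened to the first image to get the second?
It was given much higher contrast.

Tones are pushed away from mid-grey across the whole image — a global contrast change.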